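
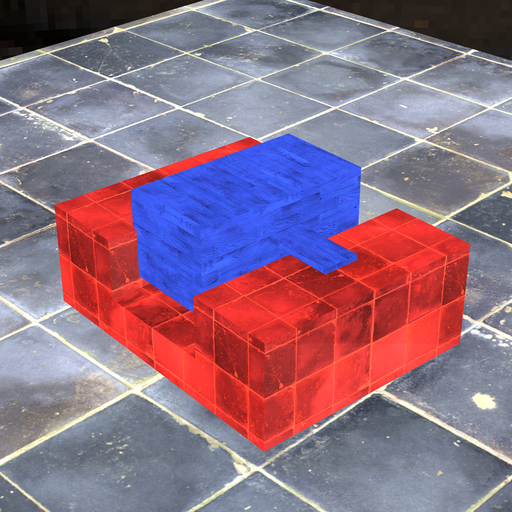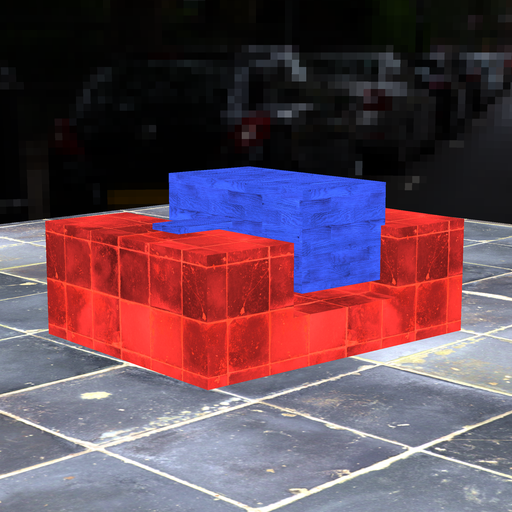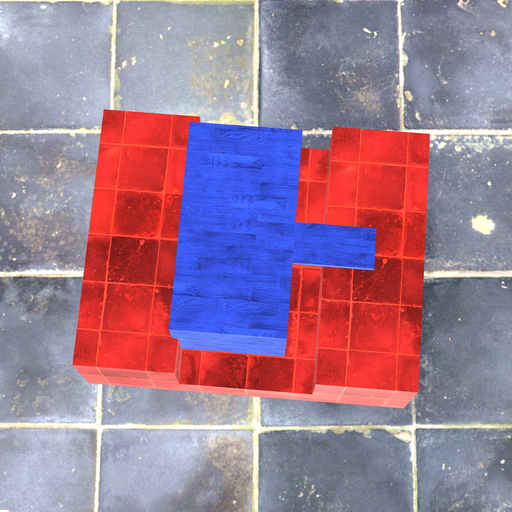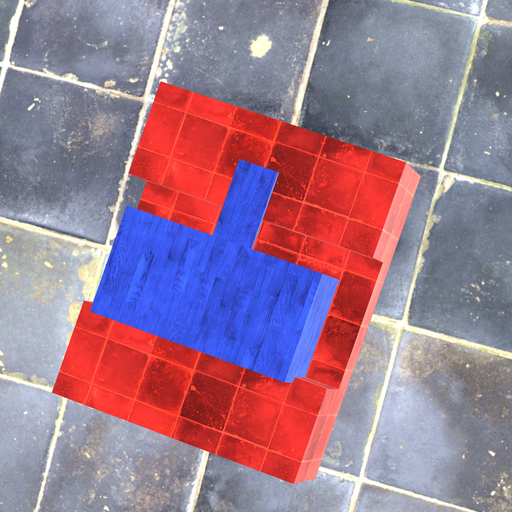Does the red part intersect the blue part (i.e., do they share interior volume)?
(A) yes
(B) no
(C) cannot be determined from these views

(A) yes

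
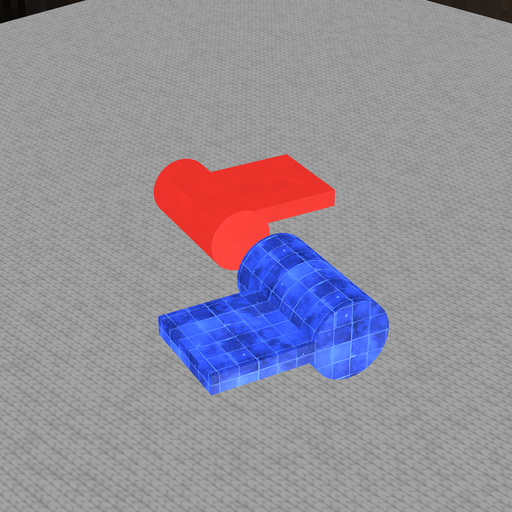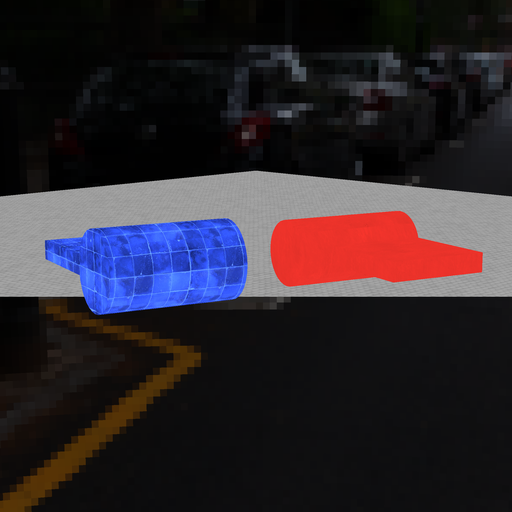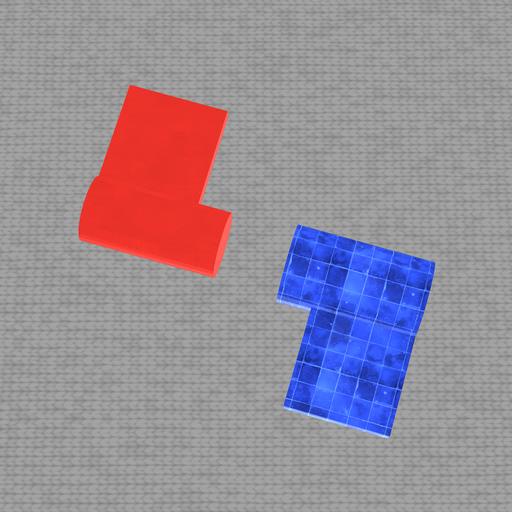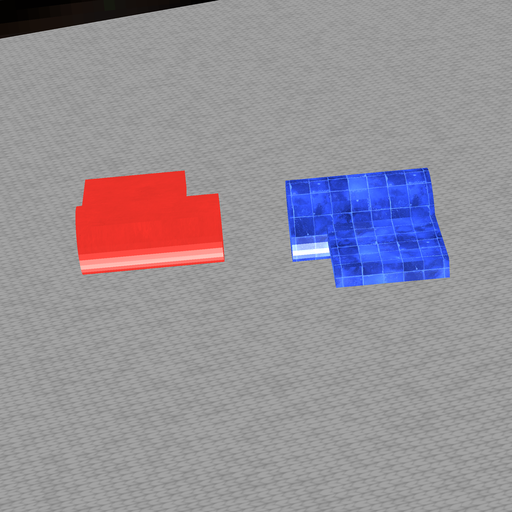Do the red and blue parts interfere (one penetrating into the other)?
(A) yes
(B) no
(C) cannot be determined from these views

(B) no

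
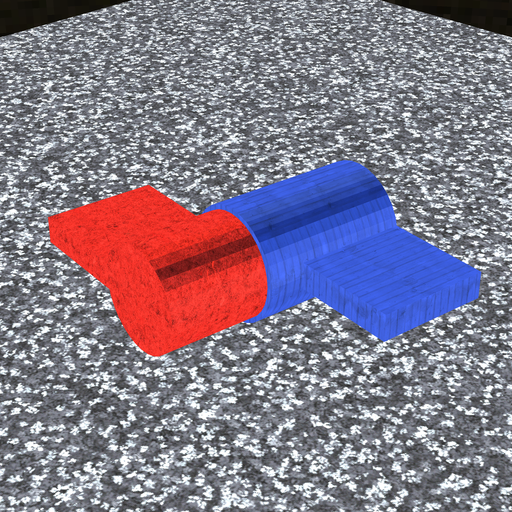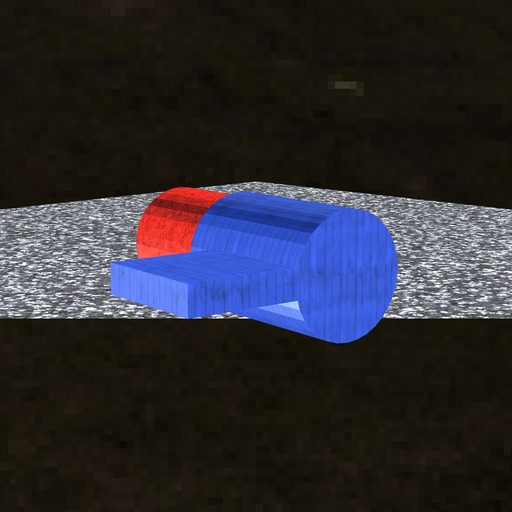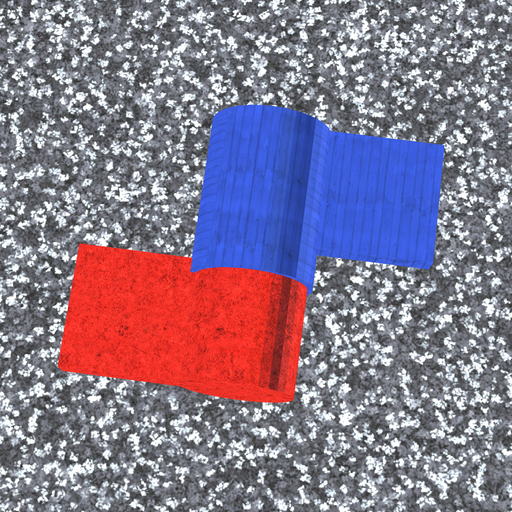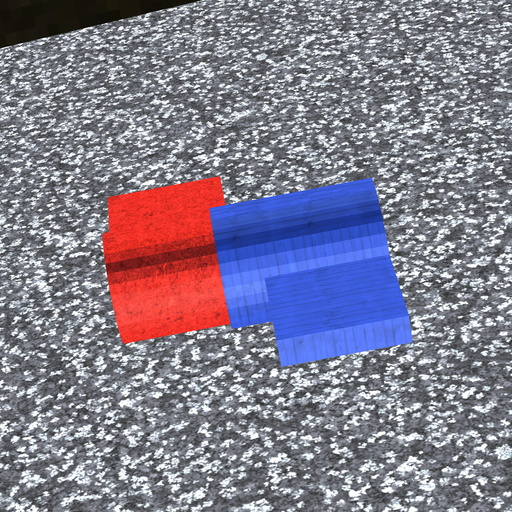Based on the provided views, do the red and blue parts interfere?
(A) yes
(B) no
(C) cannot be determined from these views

(A) yes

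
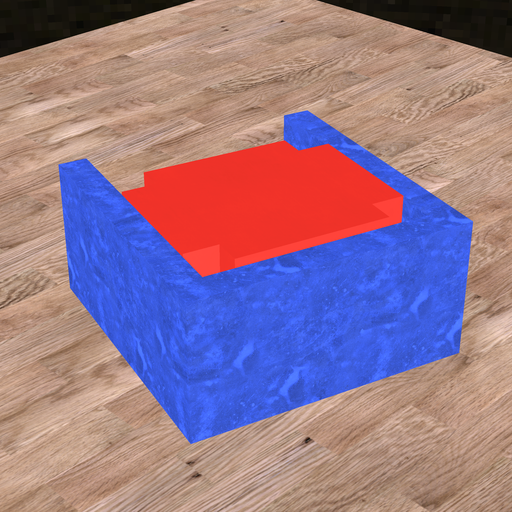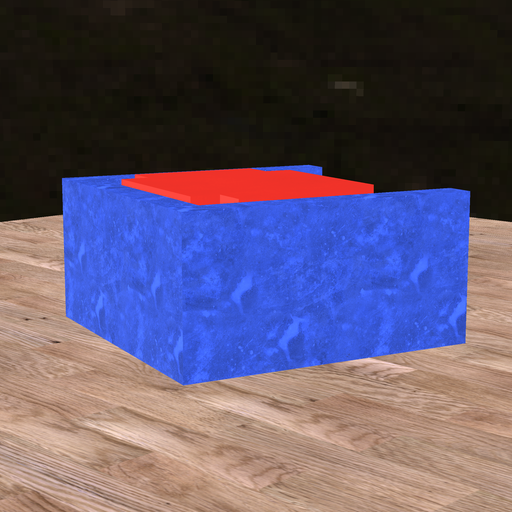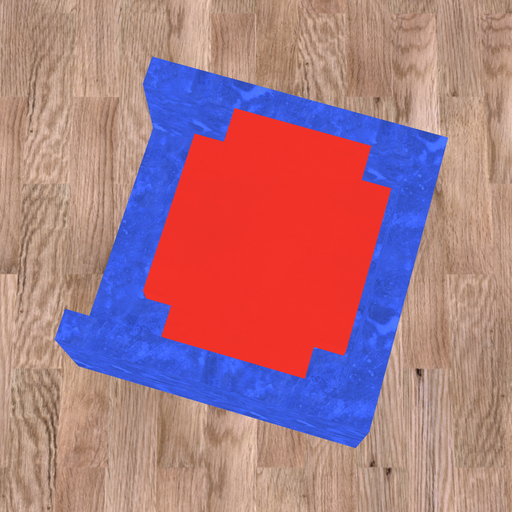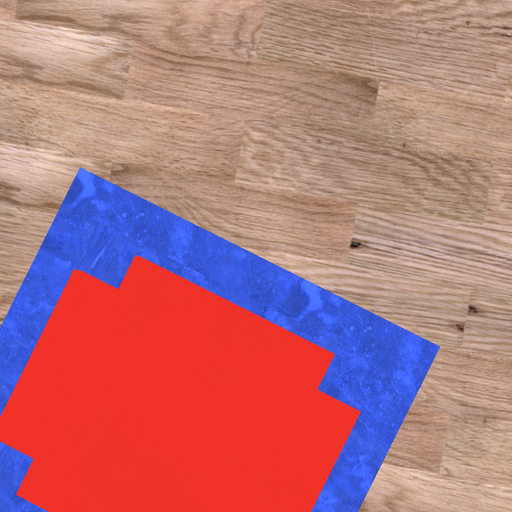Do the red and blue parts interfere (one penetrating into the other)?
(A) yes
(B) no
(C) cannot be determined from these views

(B) no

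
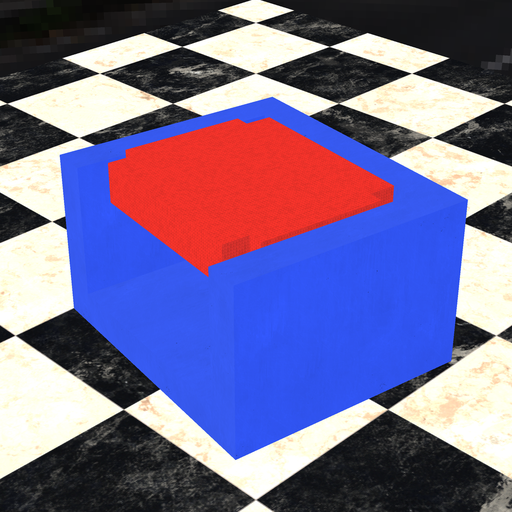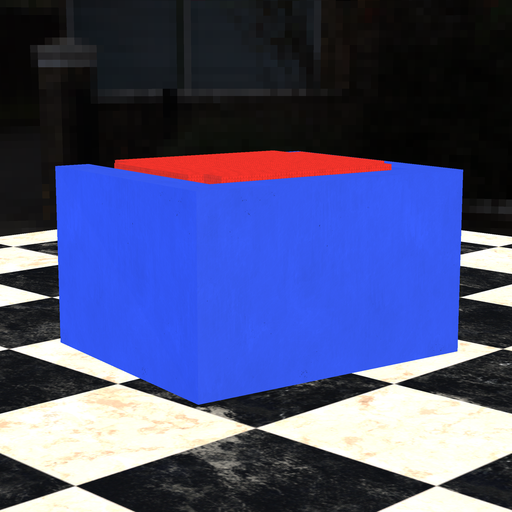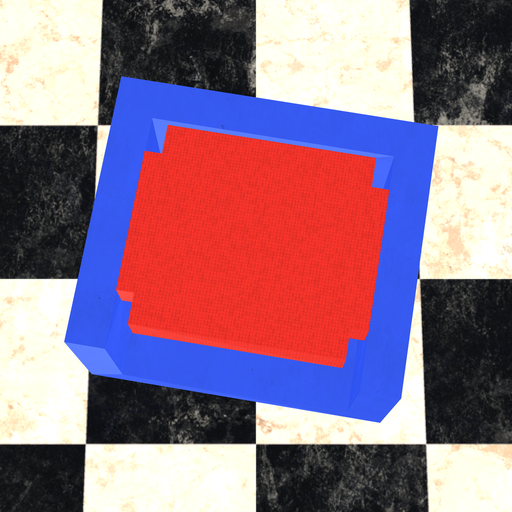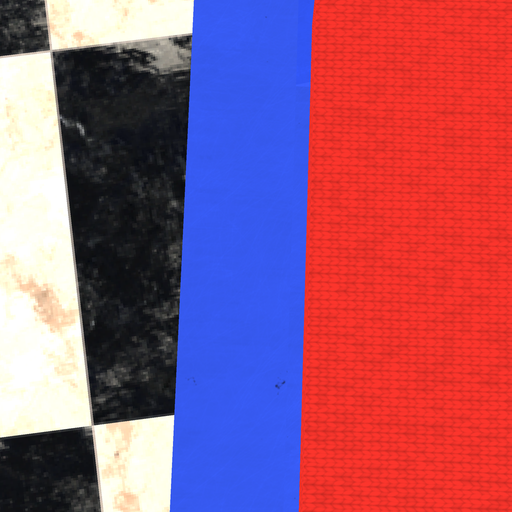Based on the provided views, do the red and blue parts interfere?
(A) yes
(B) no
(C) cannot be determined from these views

(B) no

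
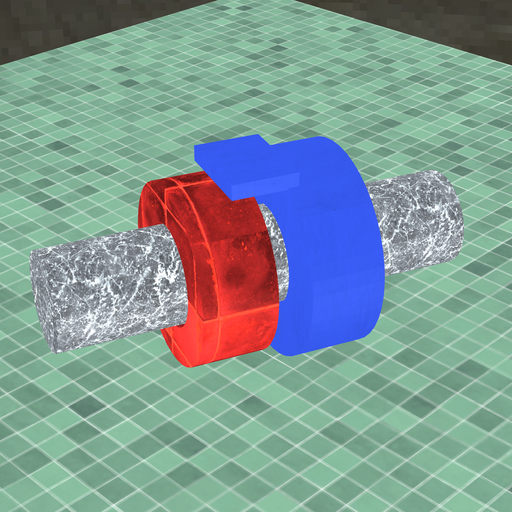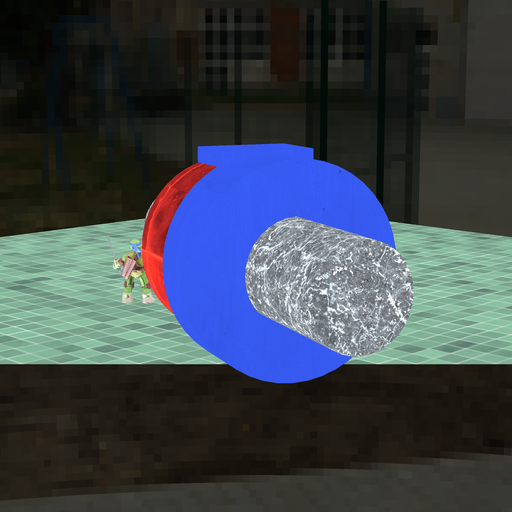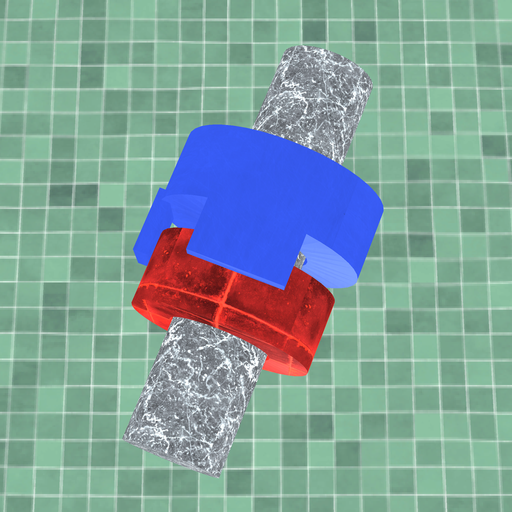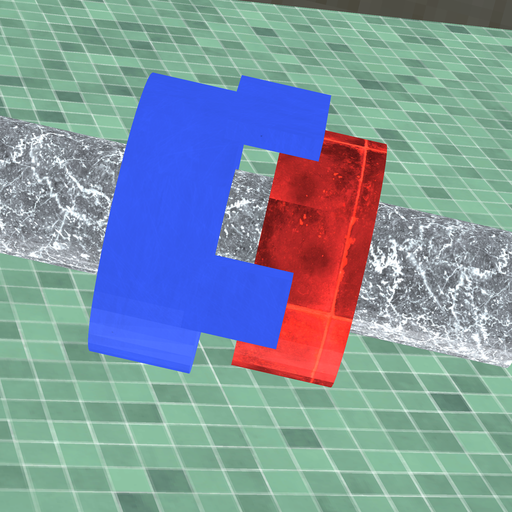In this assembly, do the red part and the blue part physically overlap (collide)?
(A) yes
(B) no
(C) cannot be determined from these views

(B) no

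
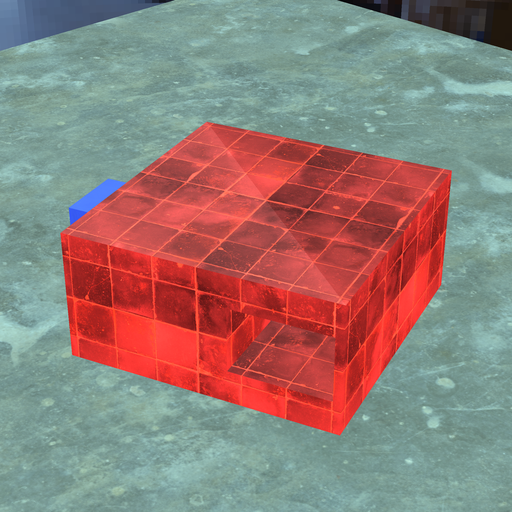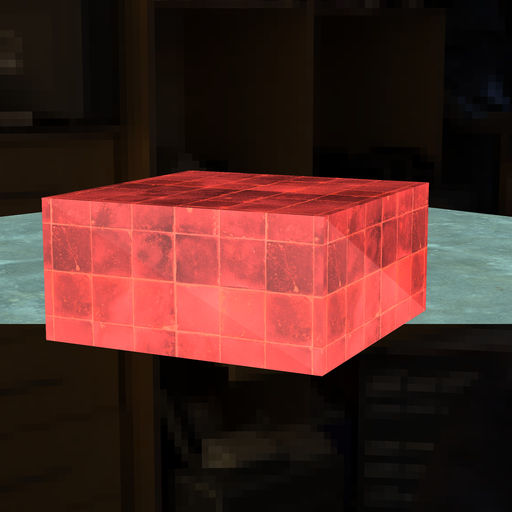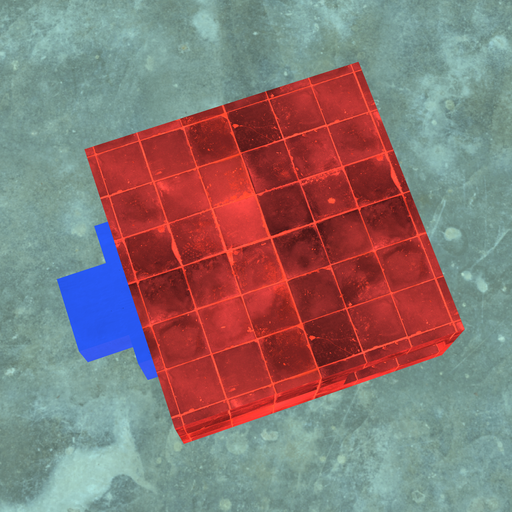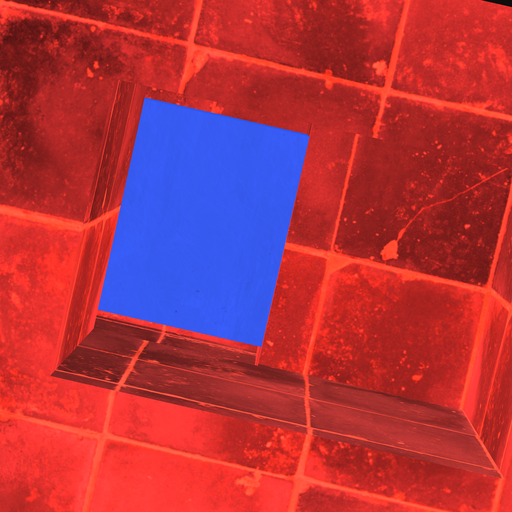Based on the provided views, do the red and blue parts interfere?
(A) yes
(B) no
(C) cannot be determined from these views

(A) yes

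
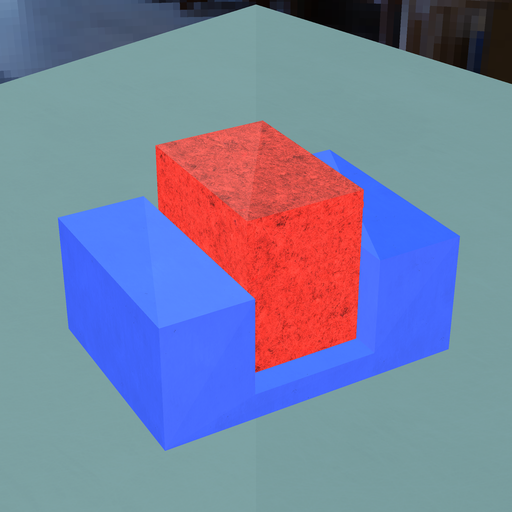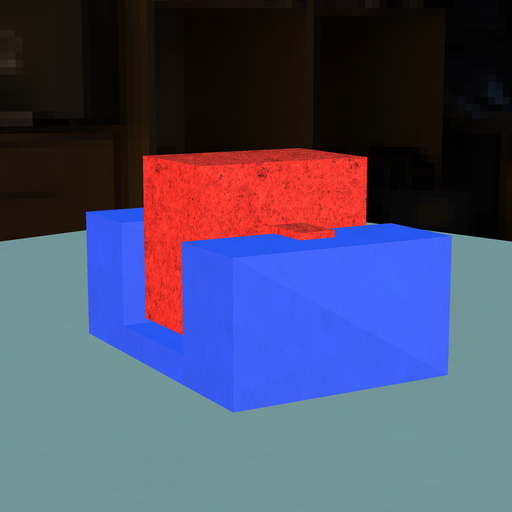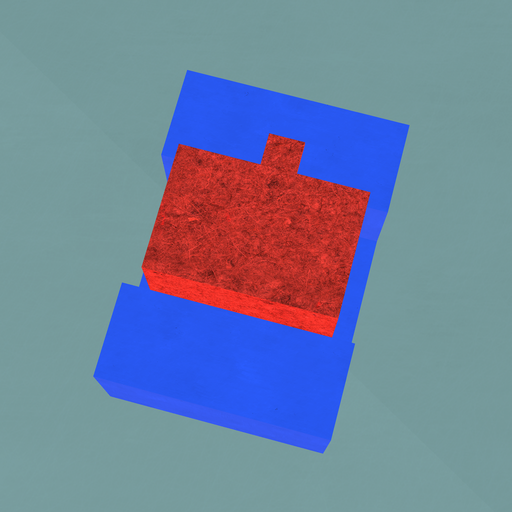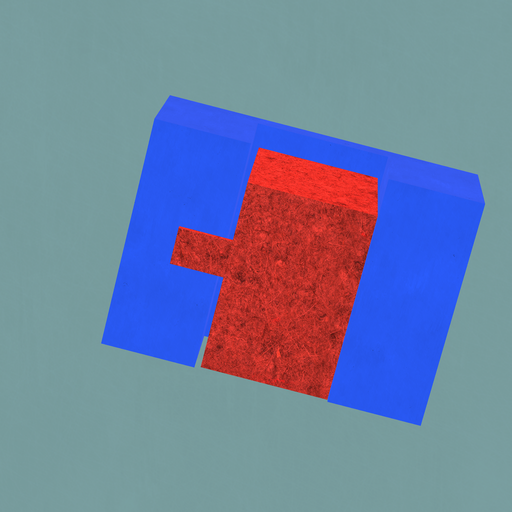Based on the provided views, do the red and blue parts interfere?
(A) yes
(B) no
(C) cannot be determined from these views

(B) no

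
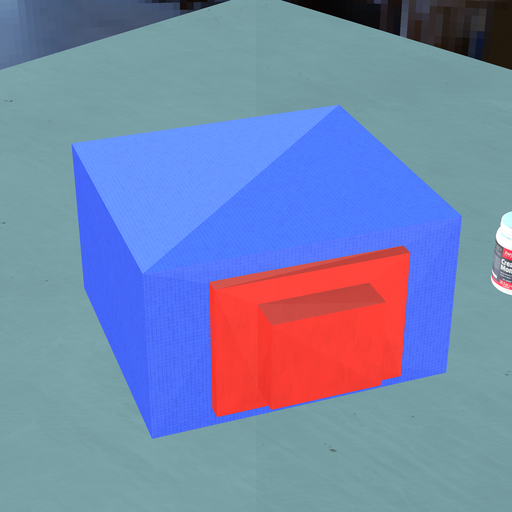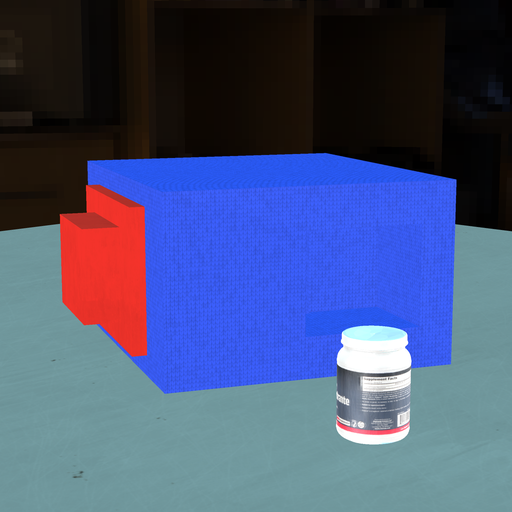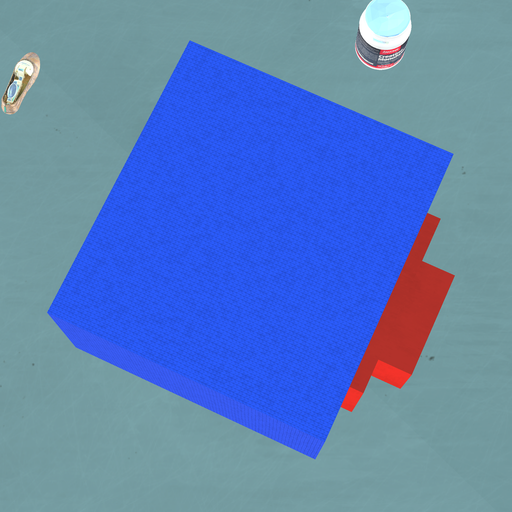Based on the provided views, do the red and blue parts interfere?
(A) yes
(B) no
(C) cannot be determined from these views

(C) cannot be determined from these views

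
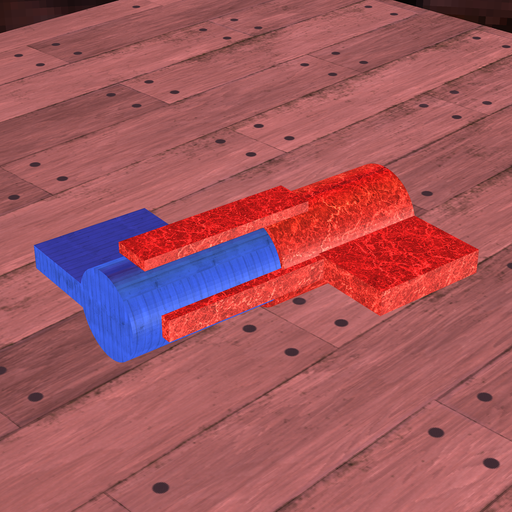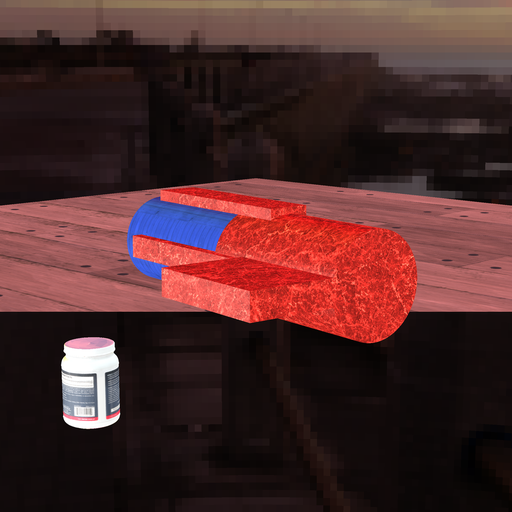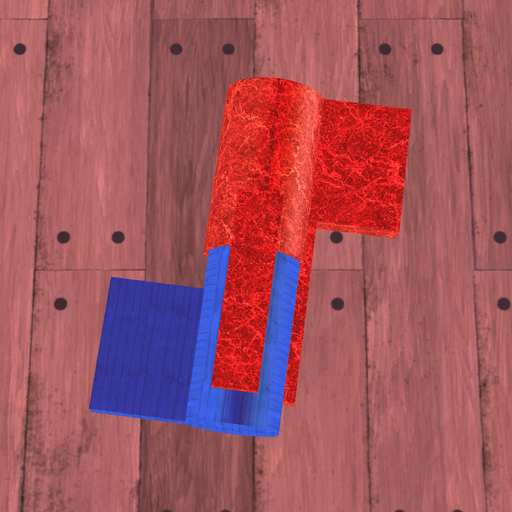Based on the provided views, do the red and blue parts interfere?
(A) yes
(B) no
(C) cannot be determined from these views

(C) cannot be determined from these views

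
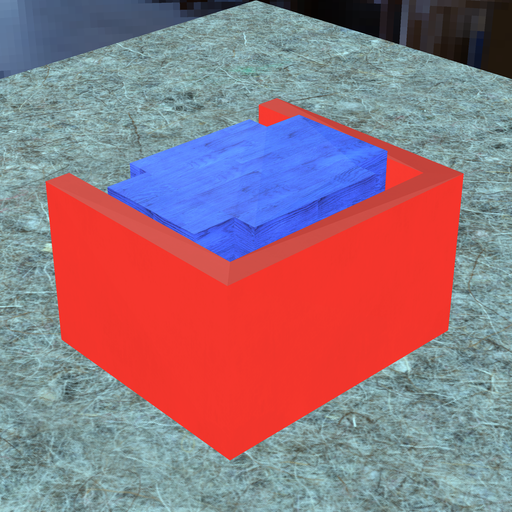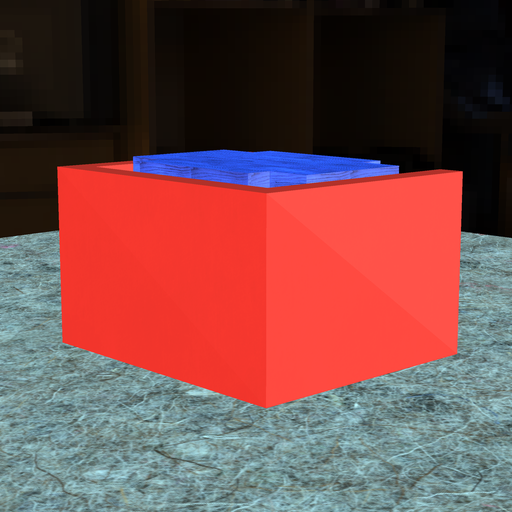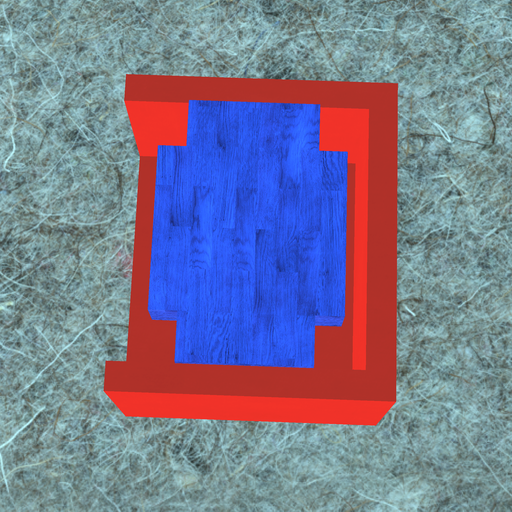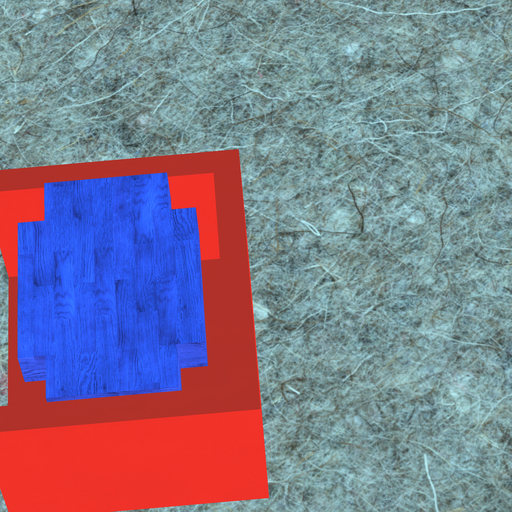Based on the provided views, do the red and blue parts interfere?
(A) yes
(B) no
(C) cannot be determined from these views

(B) no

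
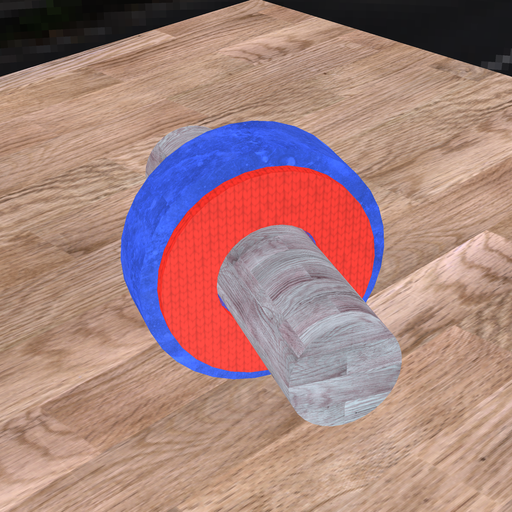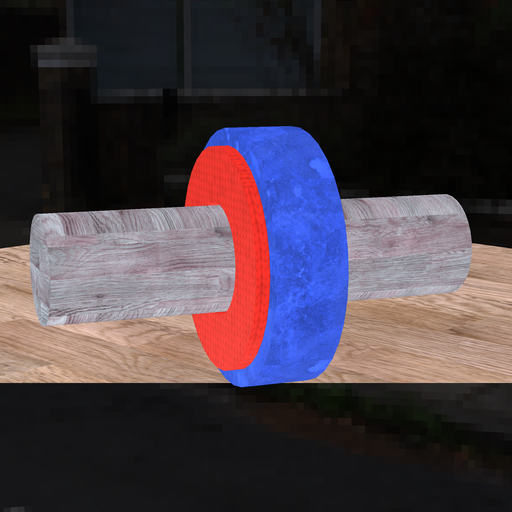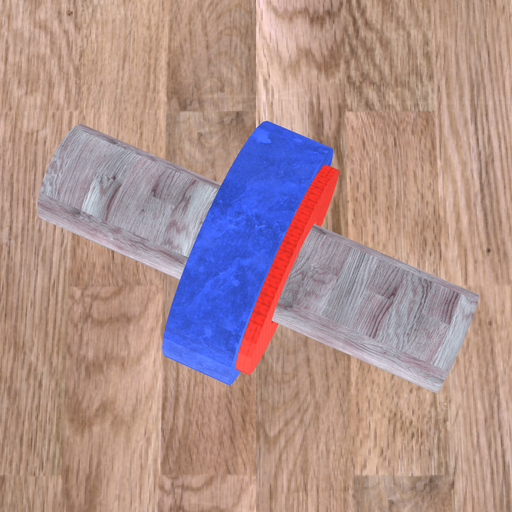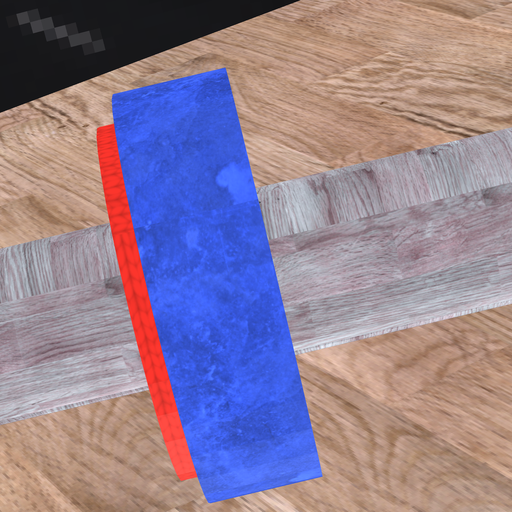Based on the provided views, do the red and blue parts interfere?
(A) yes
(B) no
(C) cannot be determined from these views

(A) yes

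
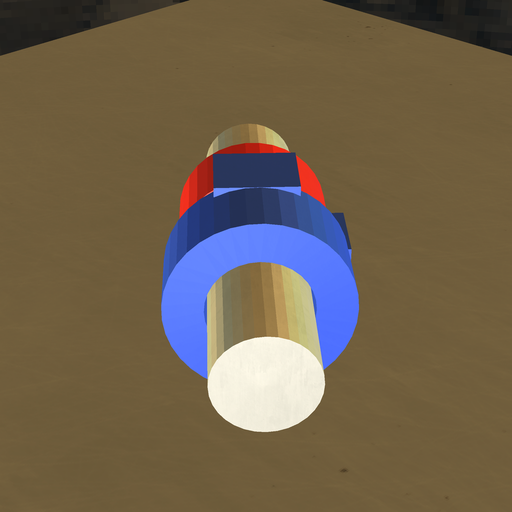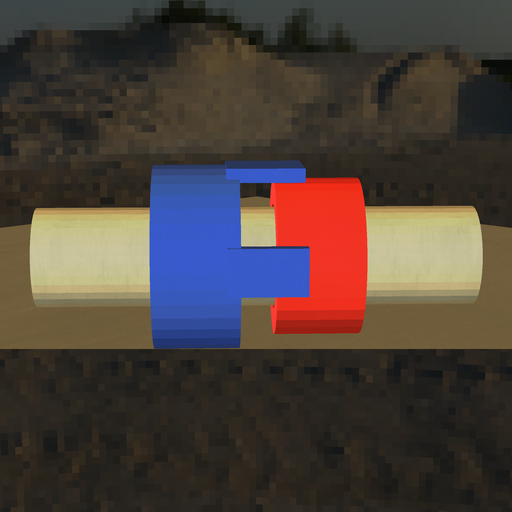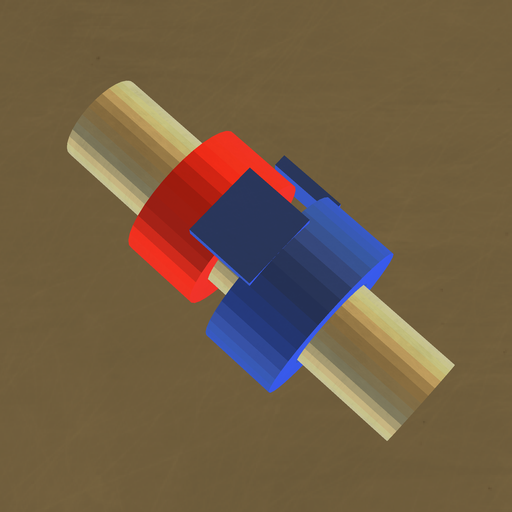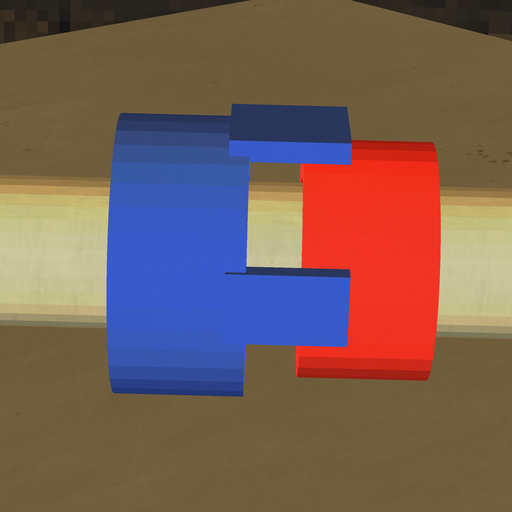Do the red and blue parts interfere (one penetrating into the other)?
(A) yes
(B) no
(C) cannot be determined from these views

(B) no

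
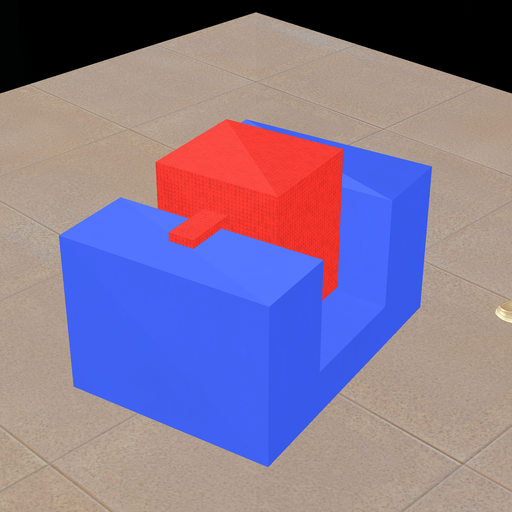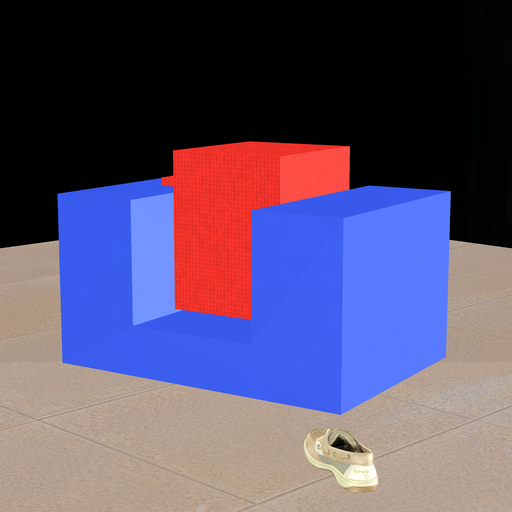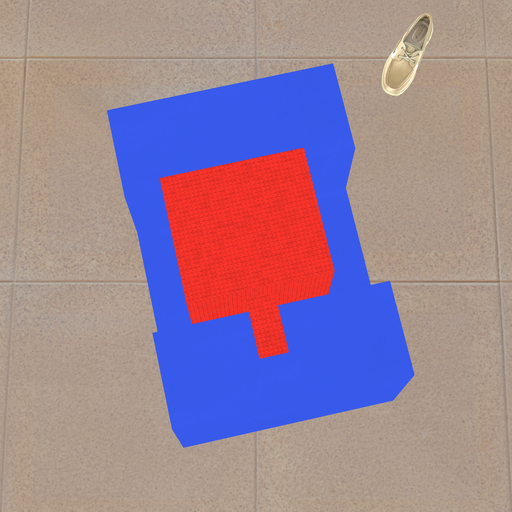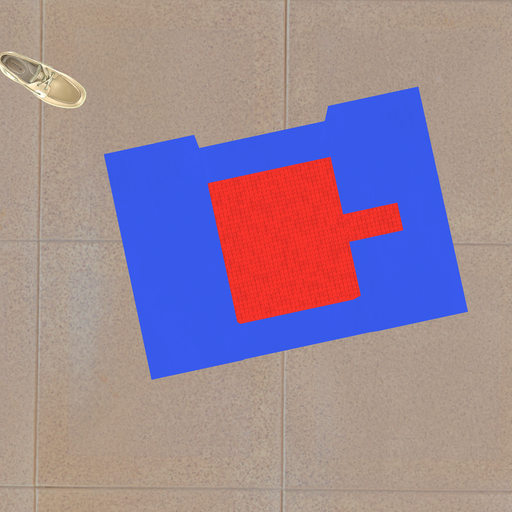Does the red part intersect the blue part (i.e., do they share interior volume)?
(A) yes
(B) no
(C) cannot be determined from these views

(B) no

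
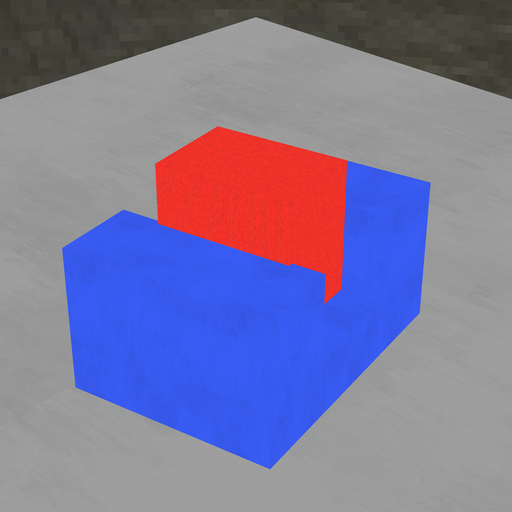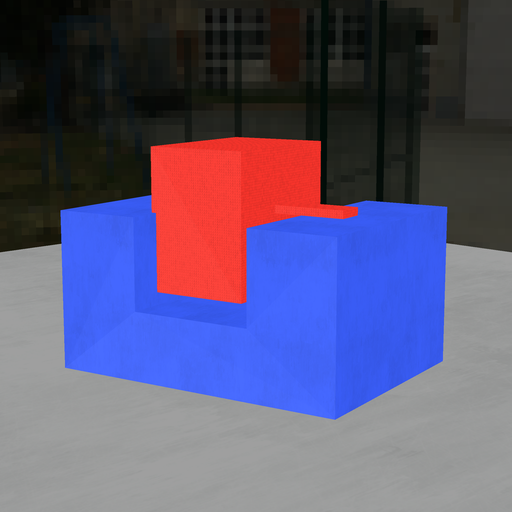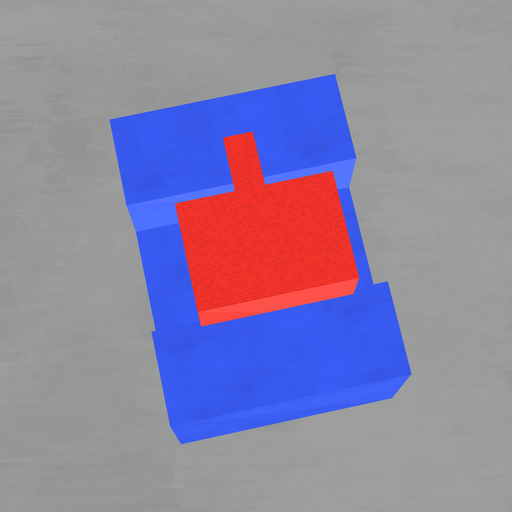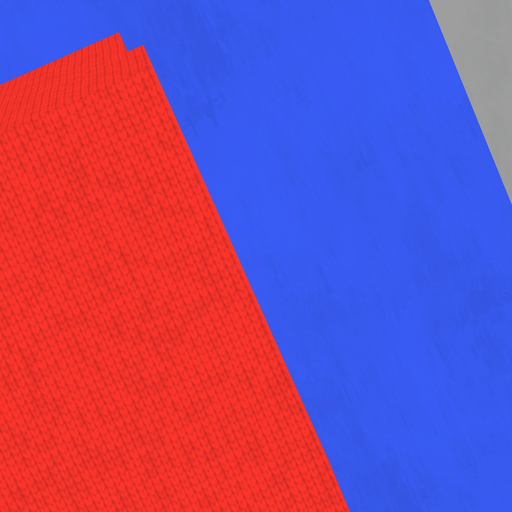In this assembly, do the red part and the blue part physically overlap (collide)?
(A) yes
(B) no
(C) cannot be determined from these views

(A) yes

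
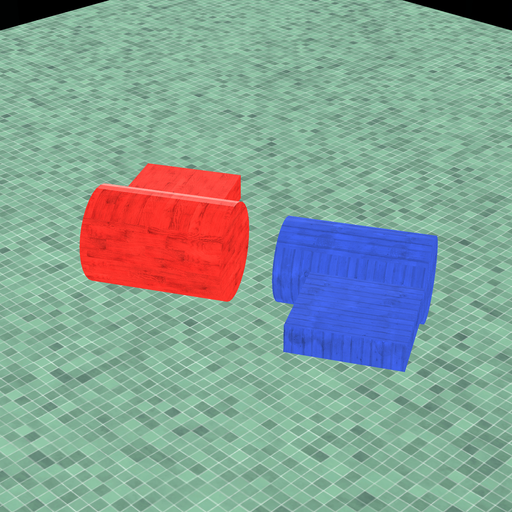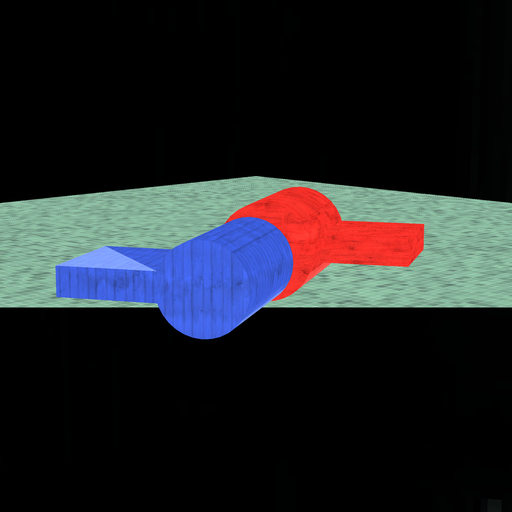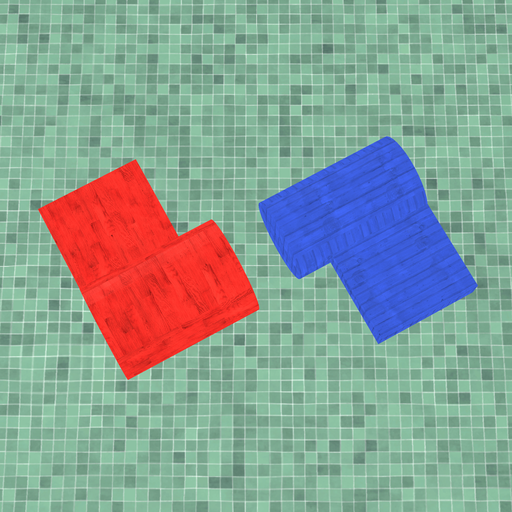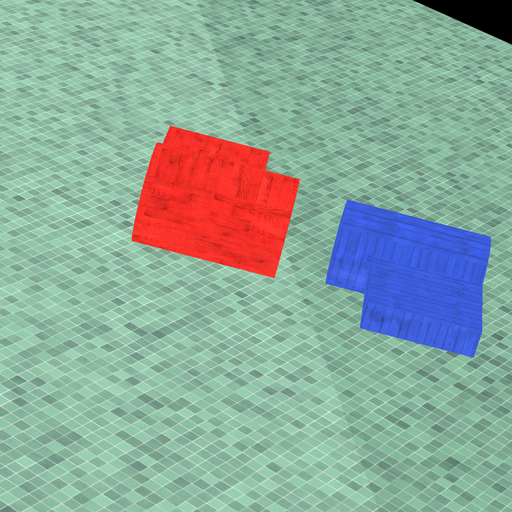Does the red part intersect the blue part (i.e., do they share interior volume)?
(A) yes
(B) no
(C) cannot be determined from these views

(B) no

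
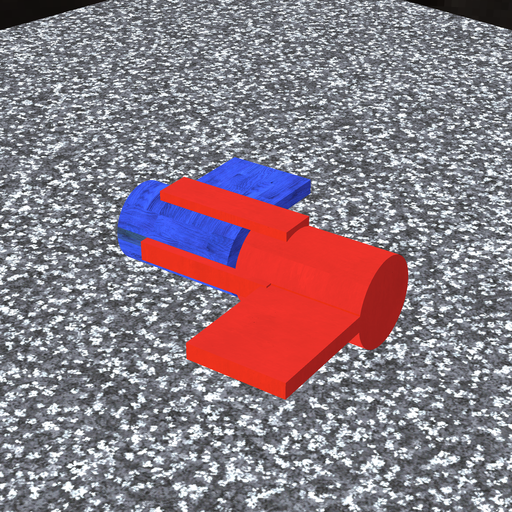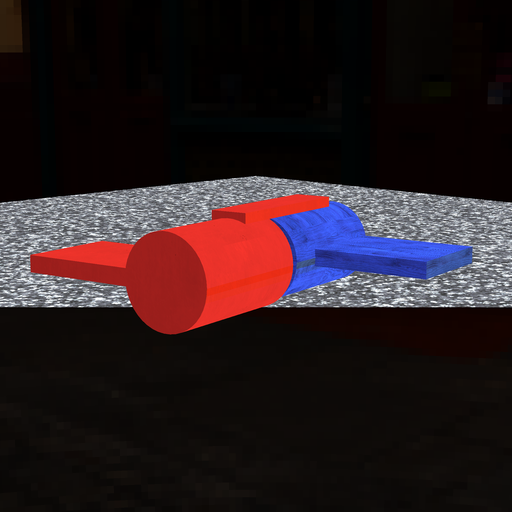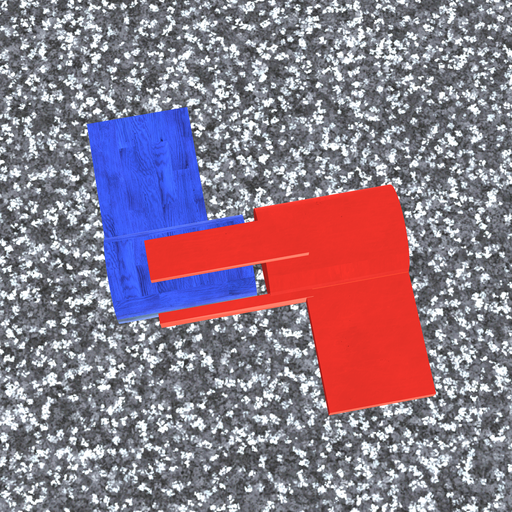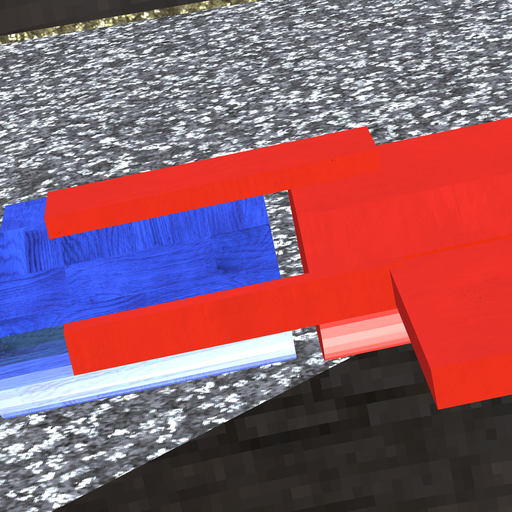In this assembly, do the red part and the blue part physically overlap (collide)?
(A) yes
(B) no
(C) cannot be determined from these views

(B) no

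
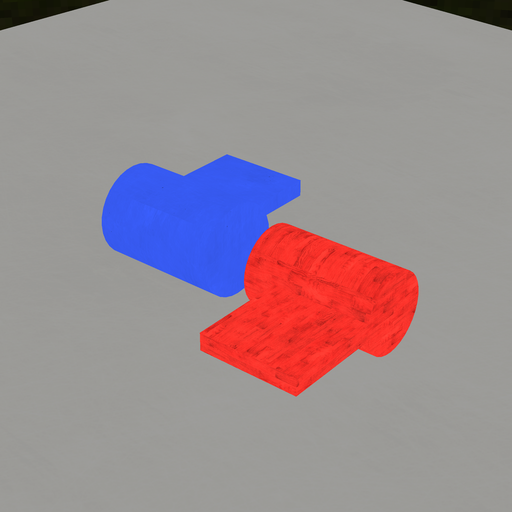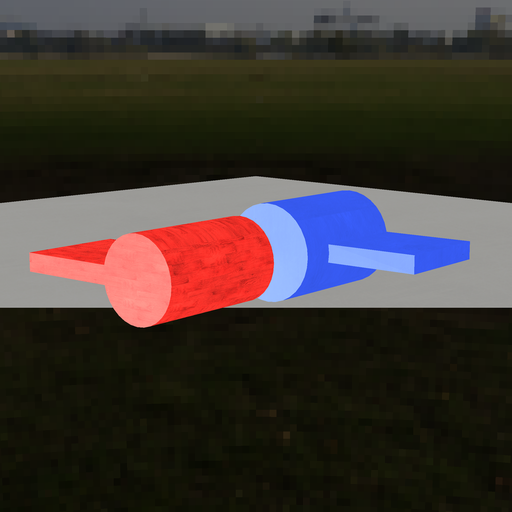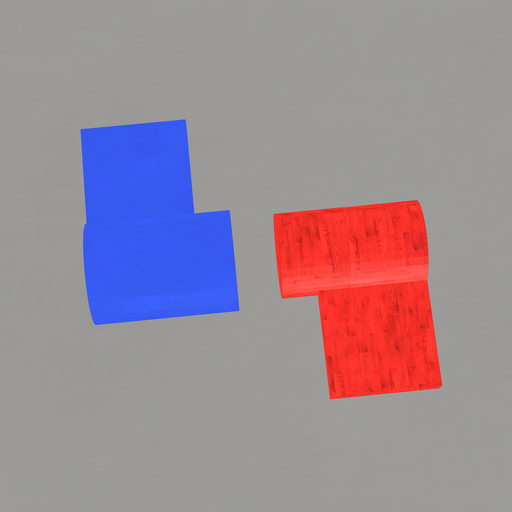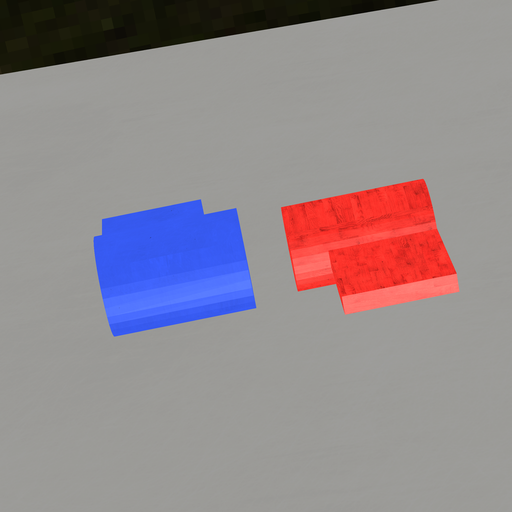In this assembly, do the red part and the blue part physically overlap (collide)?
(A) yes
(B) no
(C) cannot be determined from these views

(B) no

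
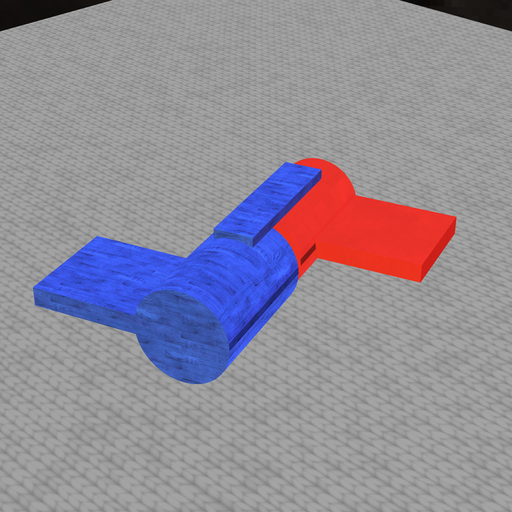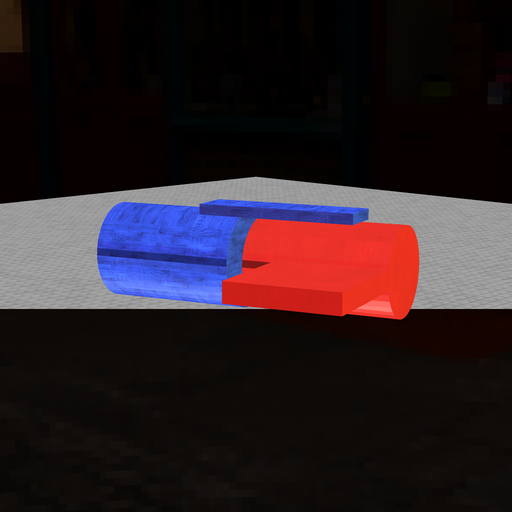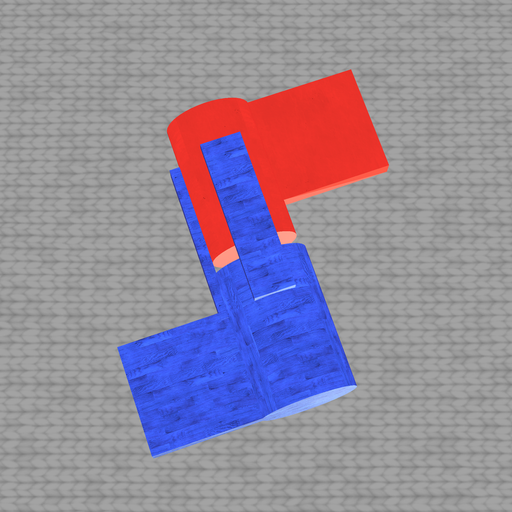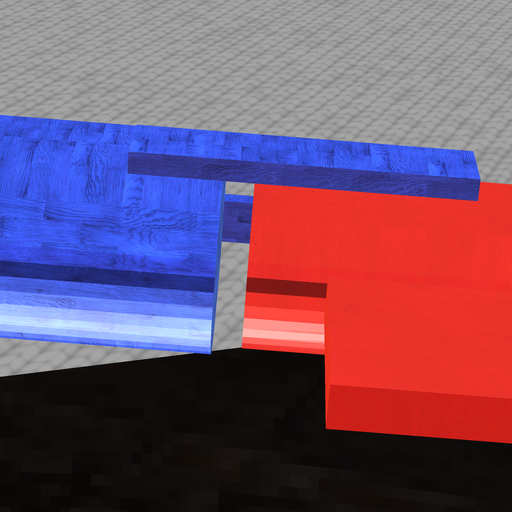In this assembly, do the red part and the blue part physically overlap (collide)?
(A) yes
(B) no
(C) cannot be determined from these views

(B) no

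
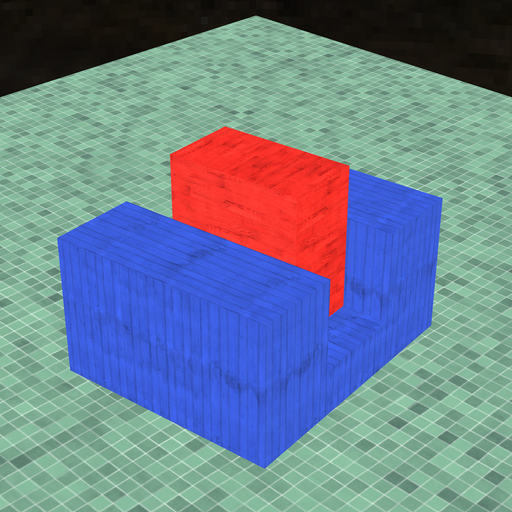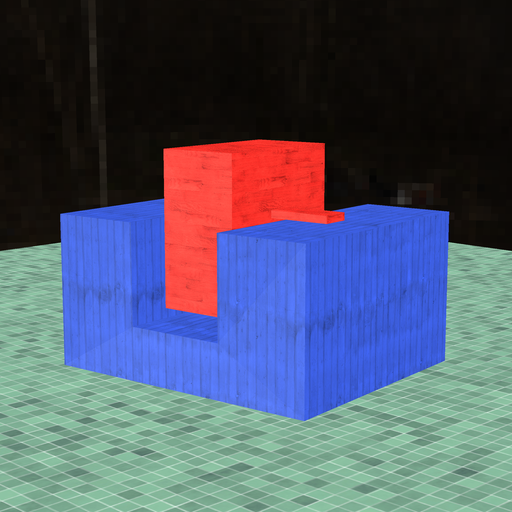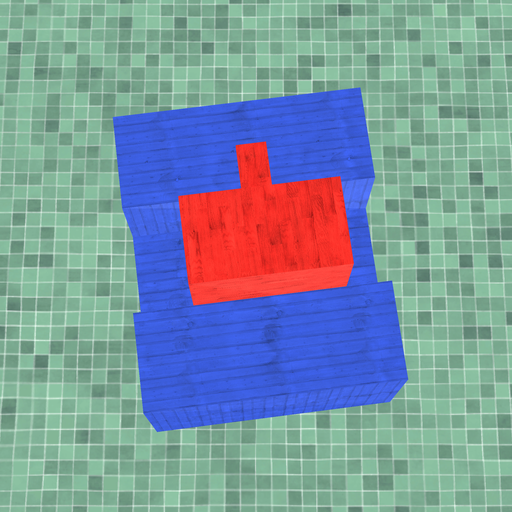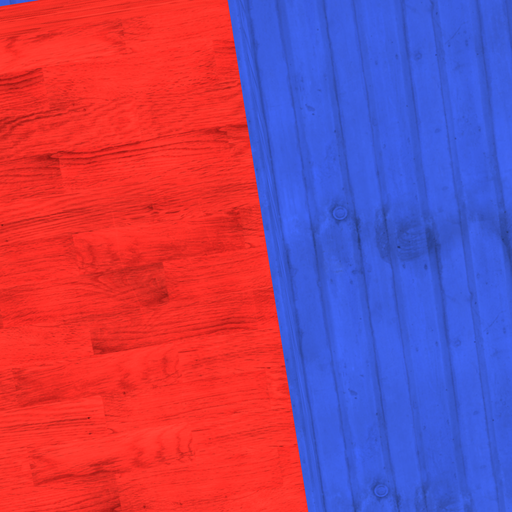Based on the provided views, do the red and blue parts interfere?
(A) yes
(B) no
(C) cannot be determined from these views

(B) no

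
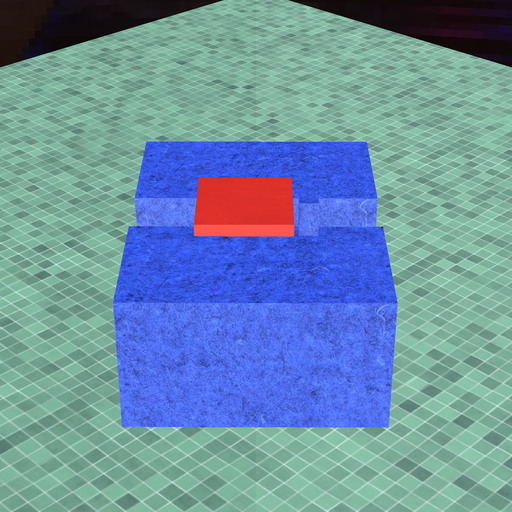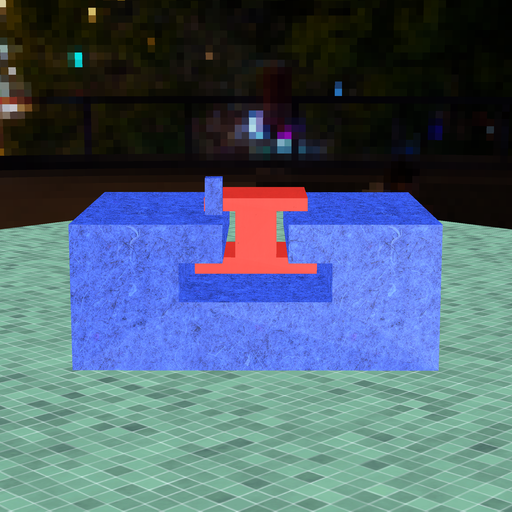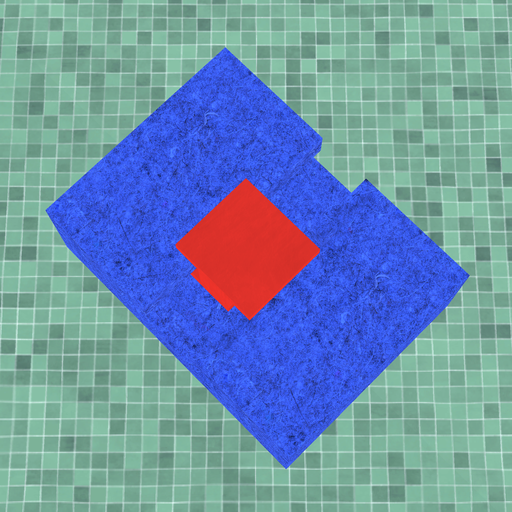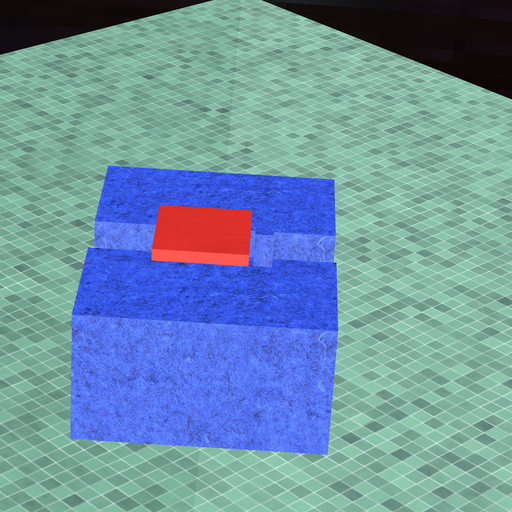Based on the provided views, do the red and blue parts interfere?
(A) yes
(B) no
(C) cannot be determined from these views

(B) no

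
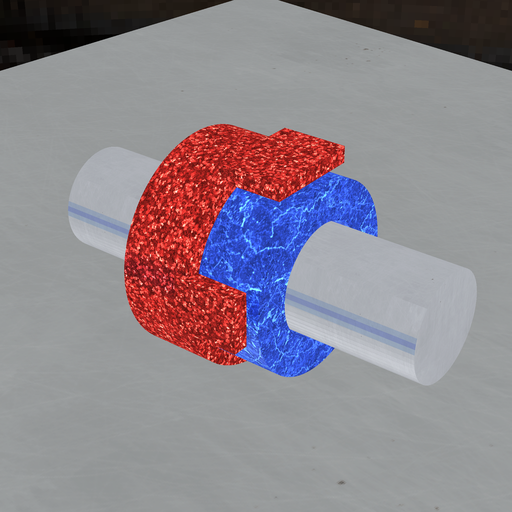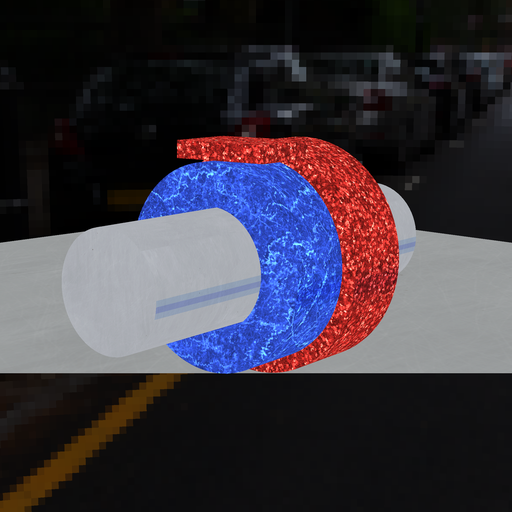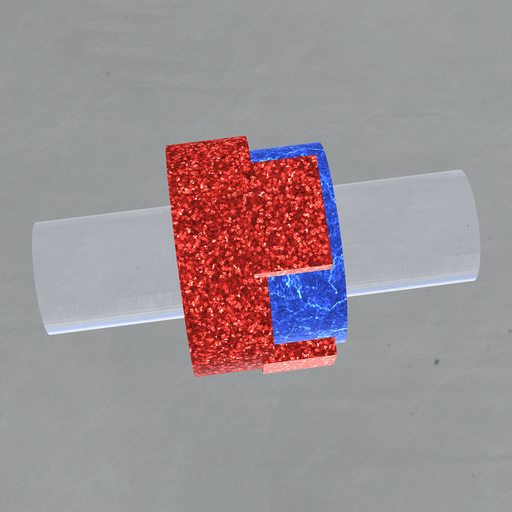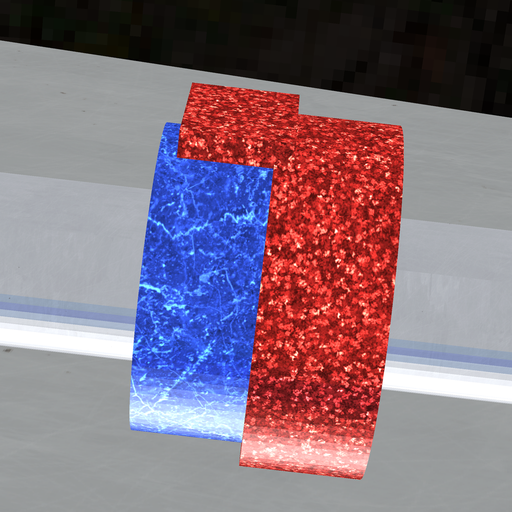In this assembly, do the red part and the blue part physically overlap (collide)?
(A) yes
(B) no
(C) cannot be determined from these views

(A) yes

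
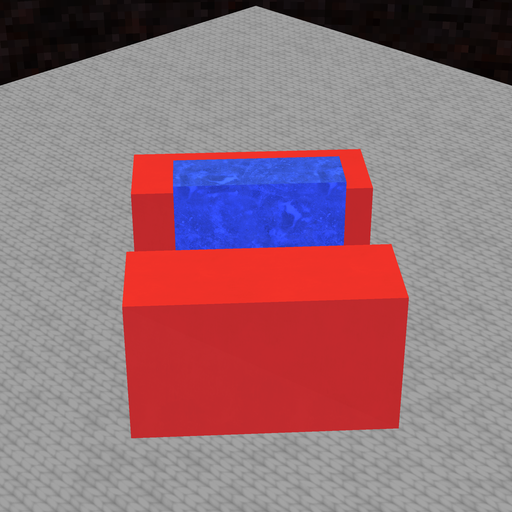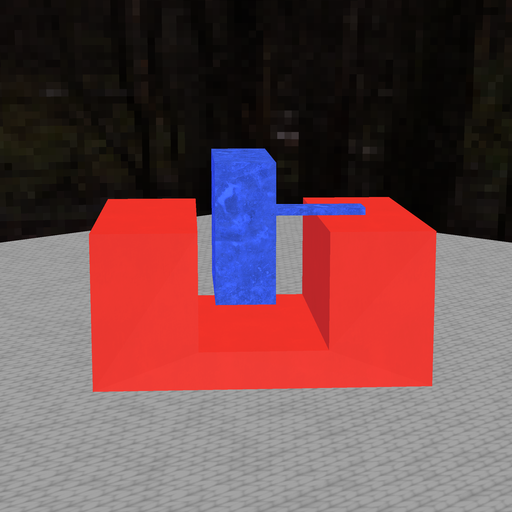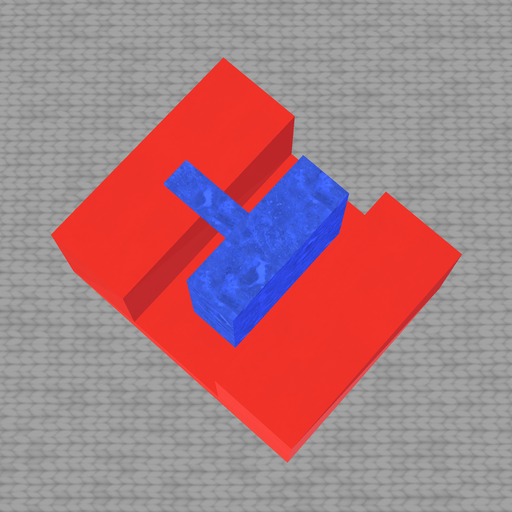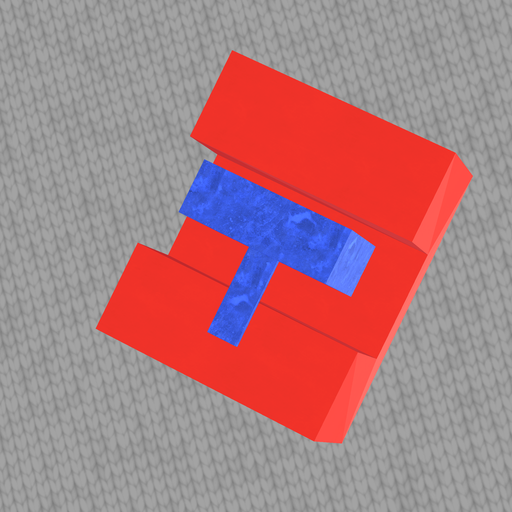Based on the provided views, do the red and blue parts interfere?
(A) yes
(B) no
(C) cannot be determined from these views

(B) no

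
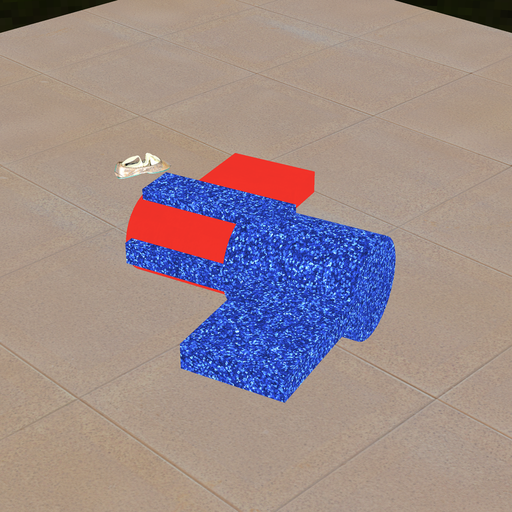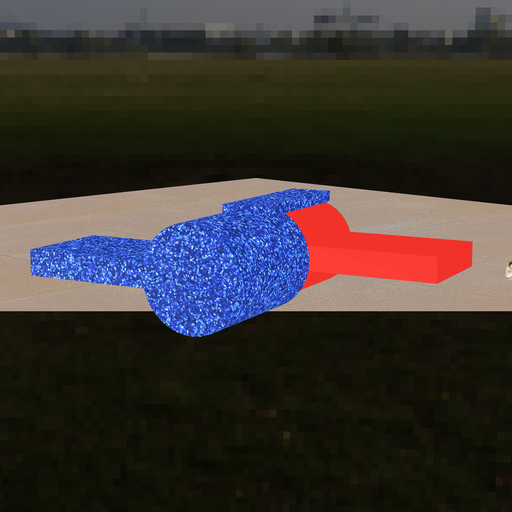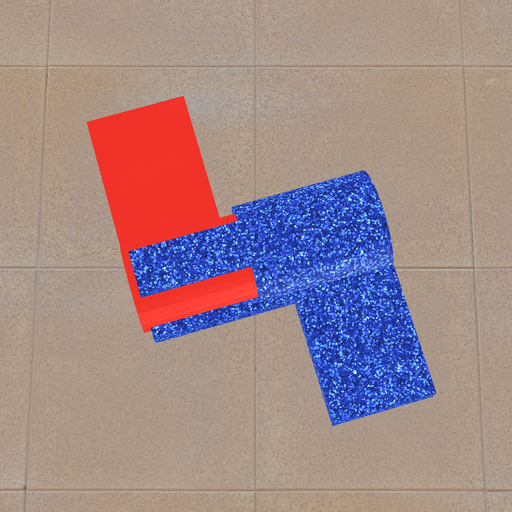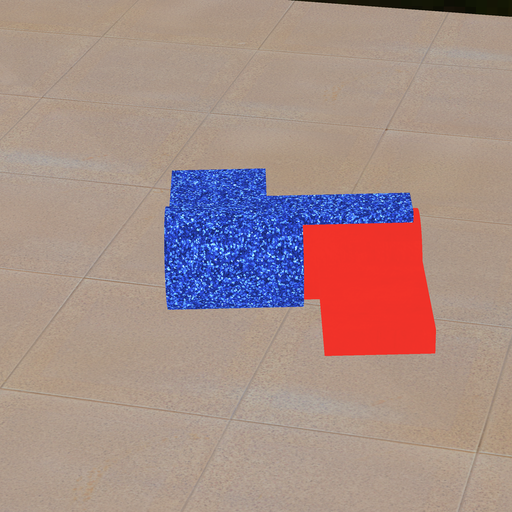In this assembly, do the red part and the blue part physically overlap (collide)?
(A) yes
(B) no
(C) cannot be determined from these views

(A) yes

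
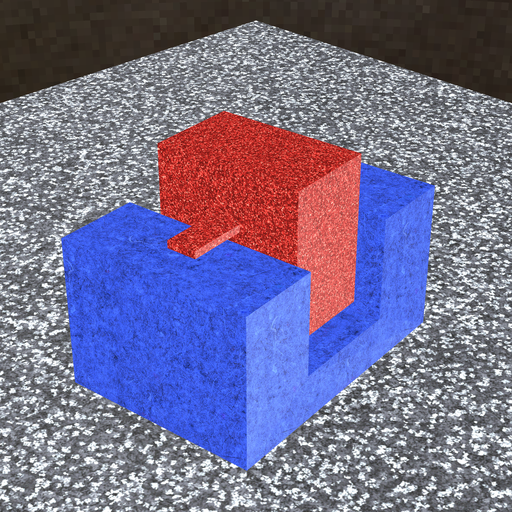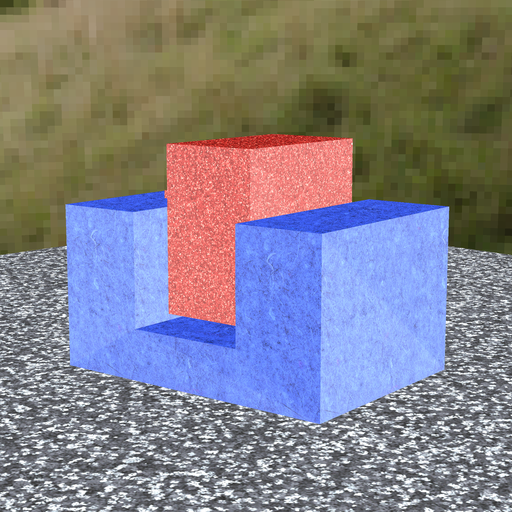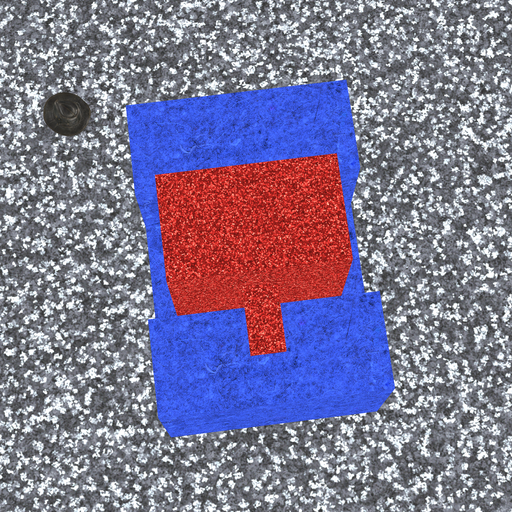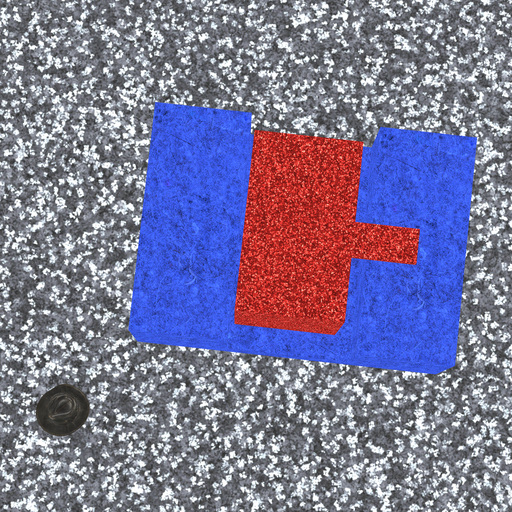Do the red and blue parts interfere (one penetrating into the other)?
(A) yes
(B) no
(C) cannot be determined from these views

(B) no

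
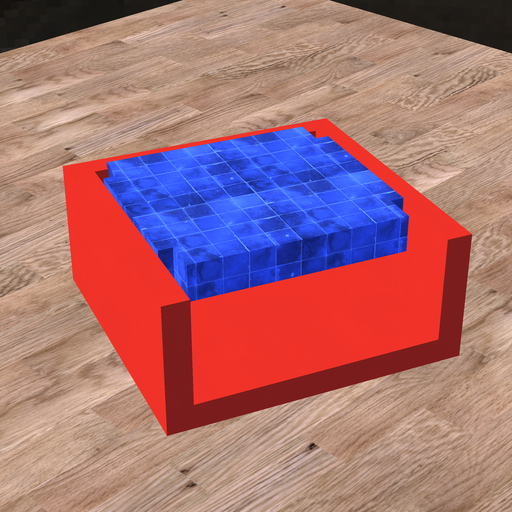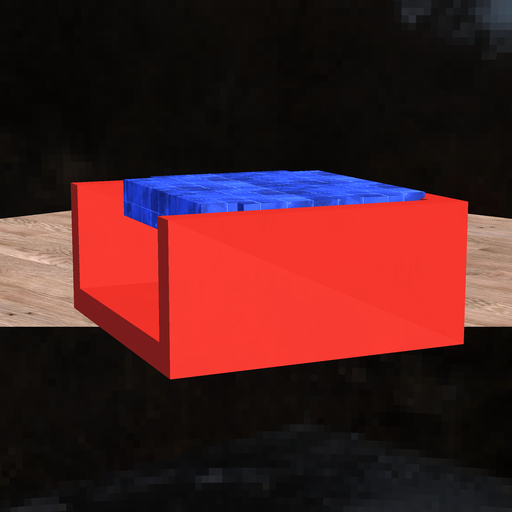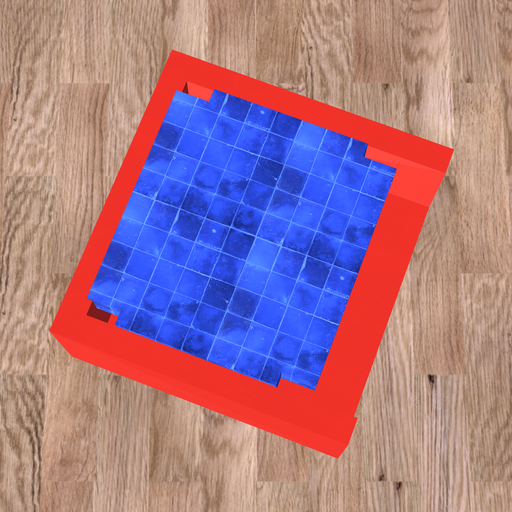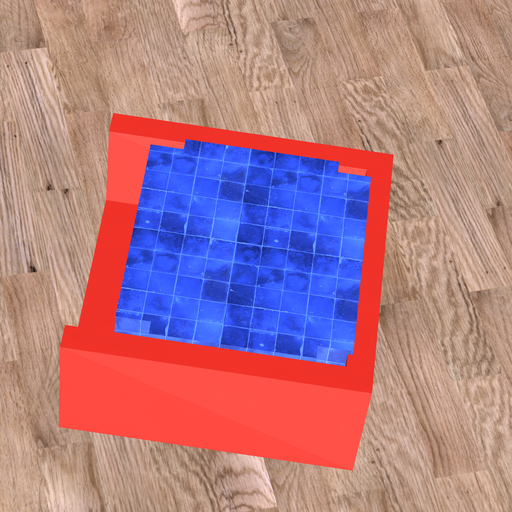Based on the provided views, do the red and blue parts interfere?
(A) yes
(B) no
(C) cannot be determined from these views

(A) yes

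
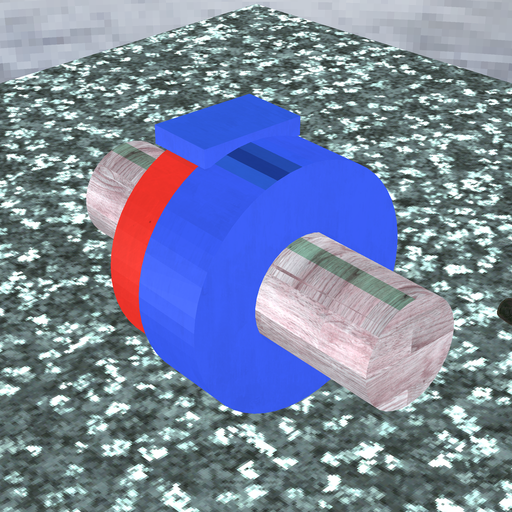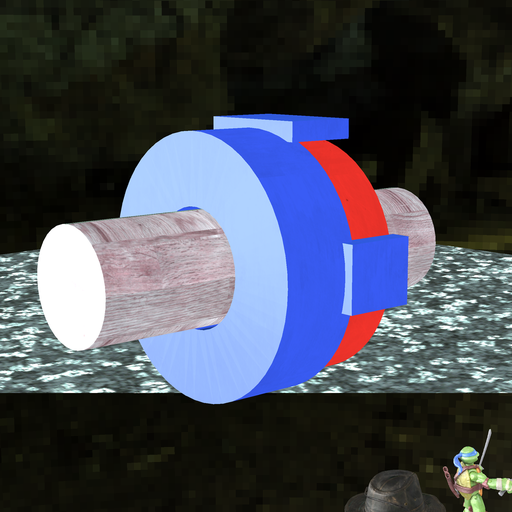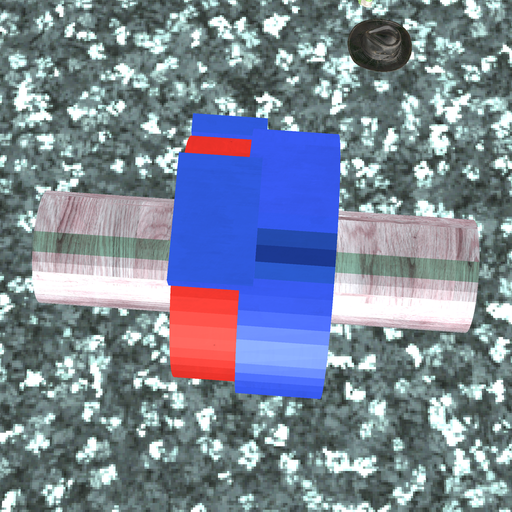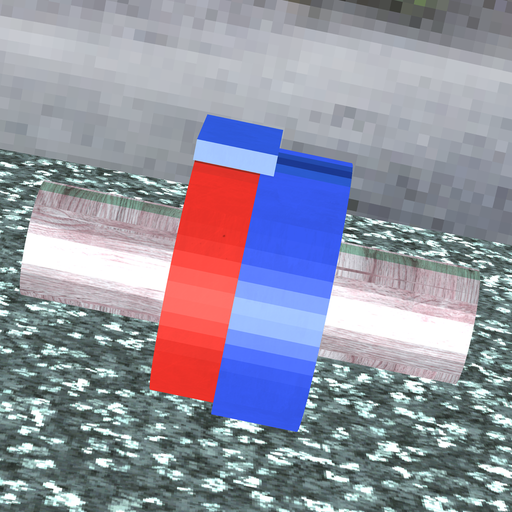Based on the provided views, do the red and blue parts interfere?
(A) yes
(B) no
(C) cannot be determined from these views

(A) yes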